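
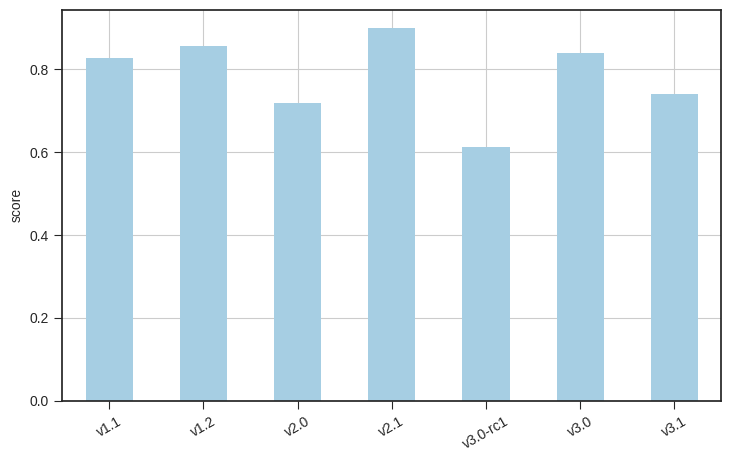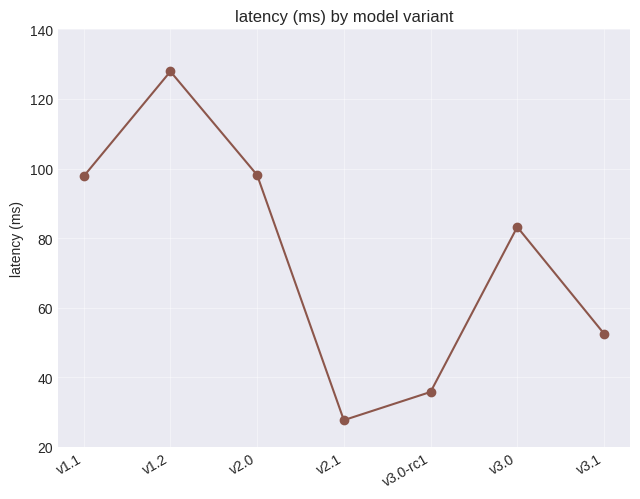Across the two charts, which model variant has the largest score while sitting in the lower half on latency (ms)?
Chart 2 median latency (ms) ≈ 80; below-median model variants: v2.1, v3.0-rc1, v3.1. Among those, v2.1 has the highest score (≈ 0.9).

v2.1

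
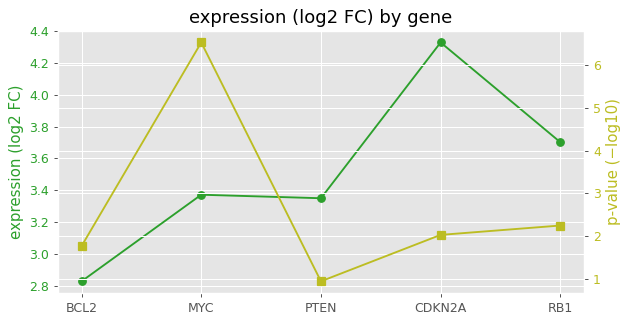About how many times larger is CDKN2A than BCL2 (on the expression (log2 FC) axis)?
CDKN2A ≈ 4.4, BCL2 ≈ 2.8; 4.4/2.8 ≈ 1.57.

≈ 1.57×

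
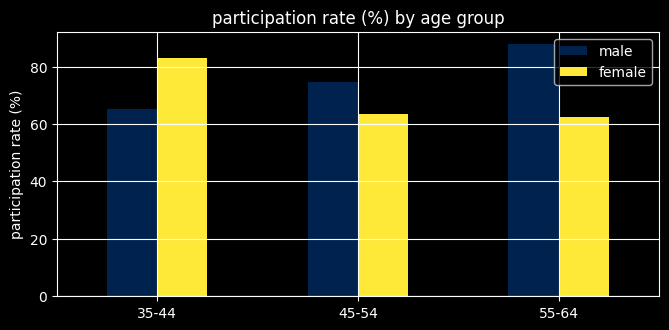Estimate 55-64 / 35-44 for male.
≈ 1.29×

55-64 ≈ 90, 35-44 ≈ 70; 90/70 ≈ 1.29.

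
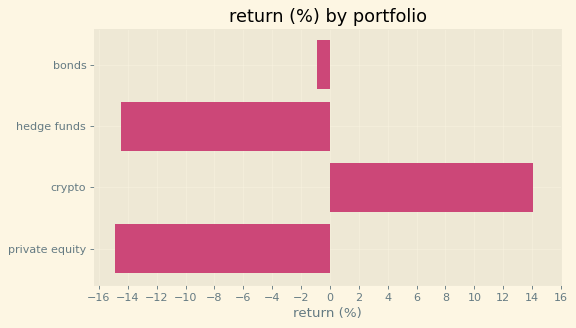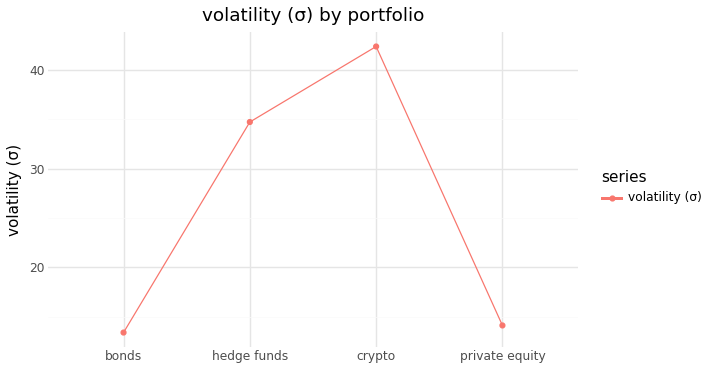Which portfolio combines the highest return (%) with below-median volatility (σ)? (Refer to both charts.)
Chart 2 median volatility (σ) ≈ 25; below-median portfolios: bonds, private equity. Among those, bonds has the highest return (%) (≈ 0).

bonds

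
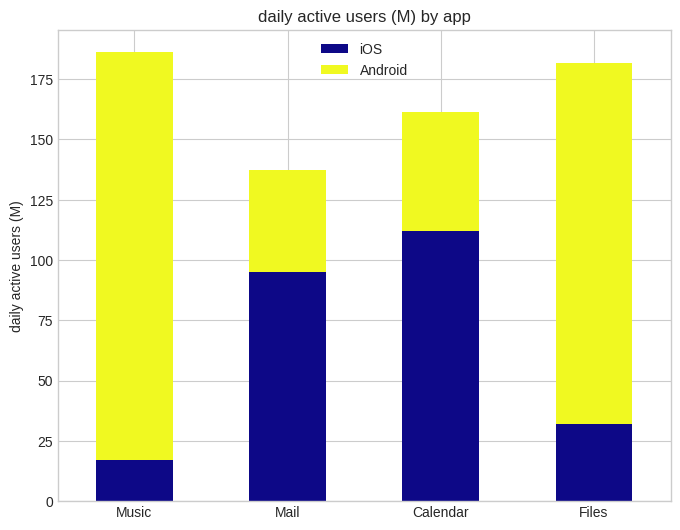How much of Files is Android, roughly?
Android top ≈ 180, bottom ≈ 40; segment ≈ 140.

≈ 140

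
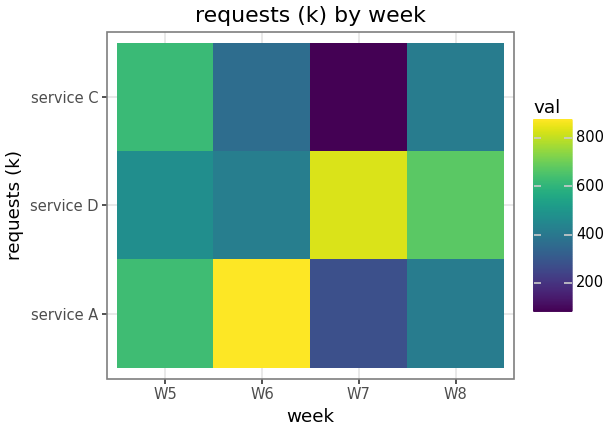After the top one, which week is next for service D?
W8

Top 3 for service D: W7 ≈ 800, W8 ≈ 700, W5 ≈ 500.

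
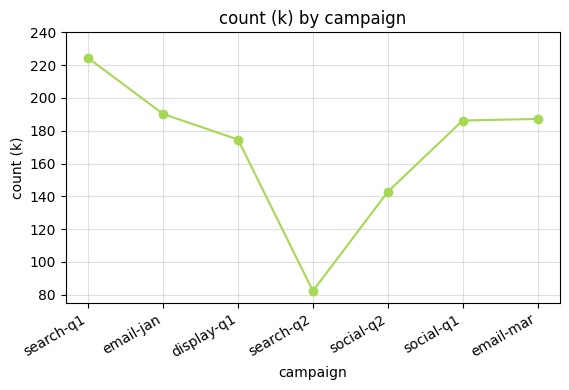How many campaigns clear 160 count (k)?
Above 160: search-q1, email-jan, display-q1, social-q1, email-mar.

5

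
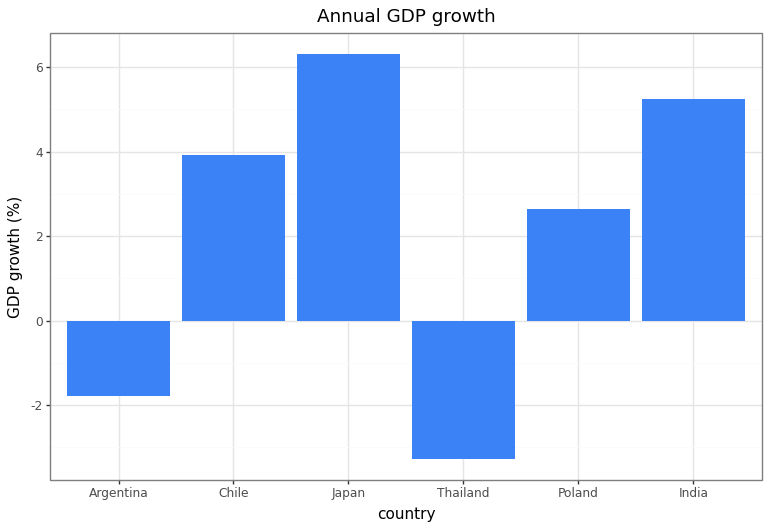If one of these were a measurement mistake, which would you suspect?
Thailand ≈ -3; the rest sit between ≈ -2 and ≈ 6.

Thailand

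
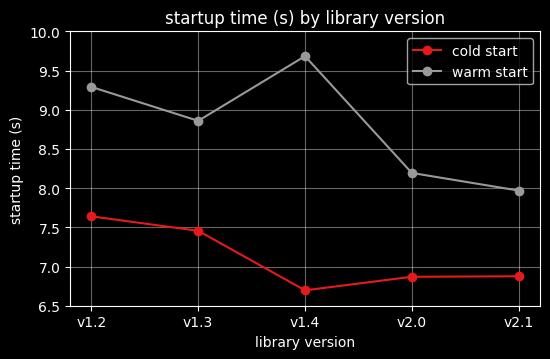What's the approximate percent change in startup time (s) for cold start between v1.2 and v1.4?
v1.2 ≈ 7.5, v1.4 ≈ 6.5; (6.5 − 7.5) / 7.5 ≈ -13.3%.

≈ -13.3%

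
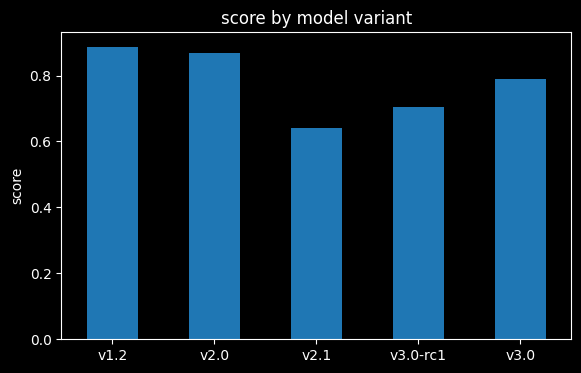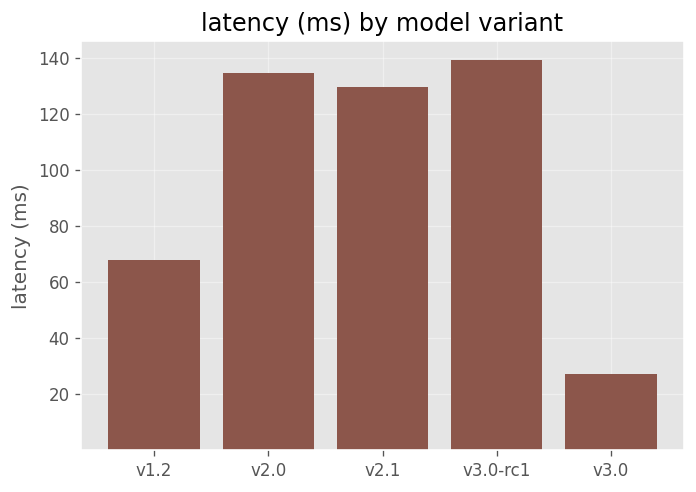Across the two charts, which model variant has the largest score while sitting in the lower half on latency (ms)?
Chart 2 median latency (ms) ≈ 120; below-median model variants: v1.2, v3.0. Among those, v1.2 has the highest score (≈ 0.9).

v1.2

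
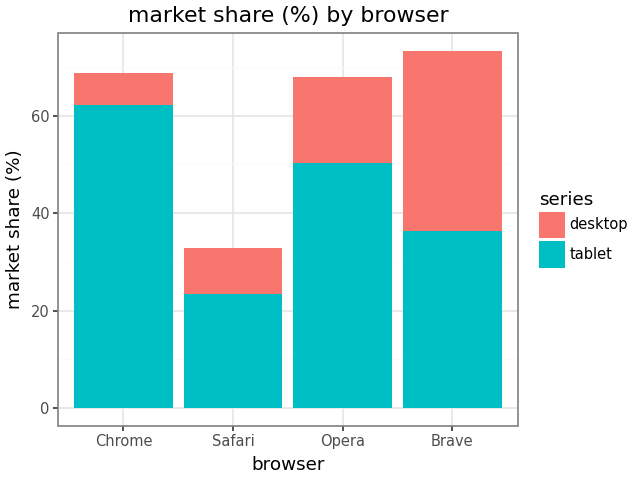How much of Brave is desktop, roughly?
desktop top ≈ 70, bottom ≈ 40; segment ≈ 30.

≈ 30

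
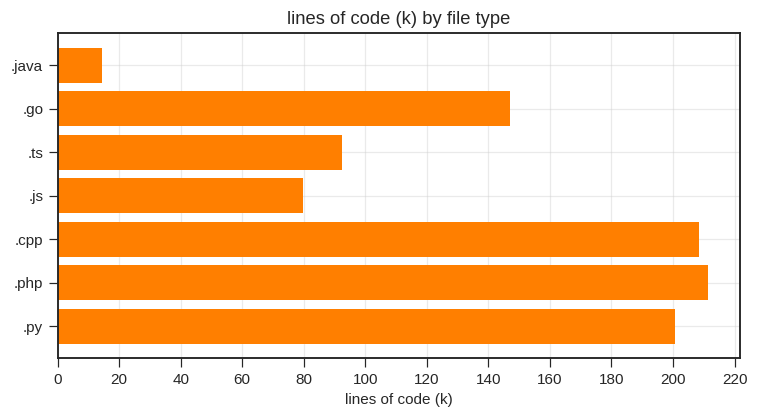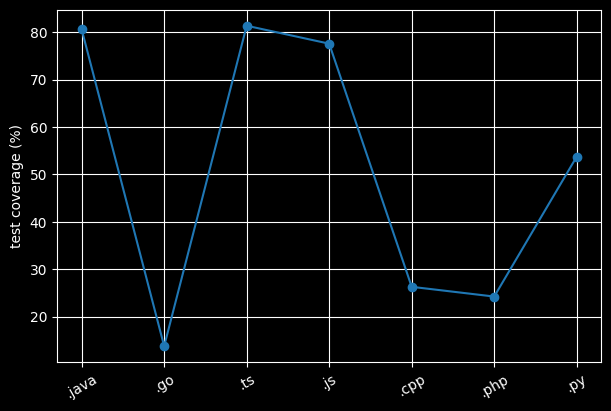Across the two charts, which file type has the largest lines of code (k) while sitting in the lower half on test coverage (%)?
Chart 2 median test coverage (%) ≈ 50; below-median file types: .go, .cpp, .php. Among those, .php has the highest lines of code (k) (≈ 220).

.php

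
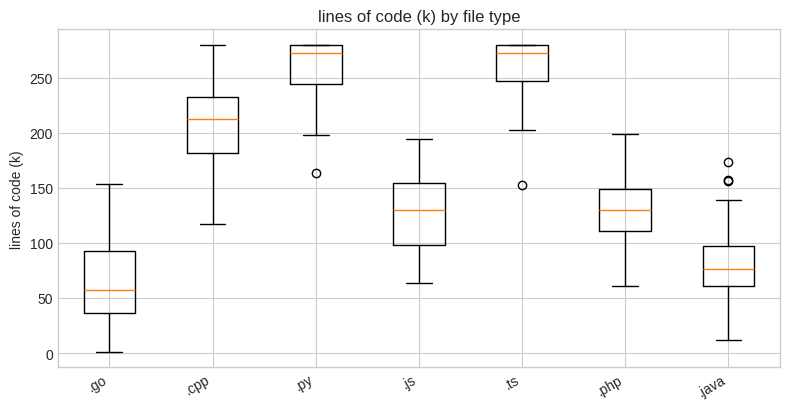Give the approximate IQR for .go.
≈ 60

Q3 ≈ 100, Q1 ≈ 40; IQR ≈ 60.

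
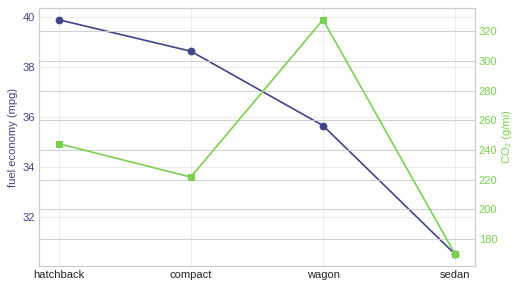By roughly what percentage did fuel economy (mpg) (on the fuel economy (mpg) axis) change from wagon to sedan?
wagon ≈ 36, sedan ≈ 31; (31 − 36) / 36 ≈ -13.9%.

≈ -13.9%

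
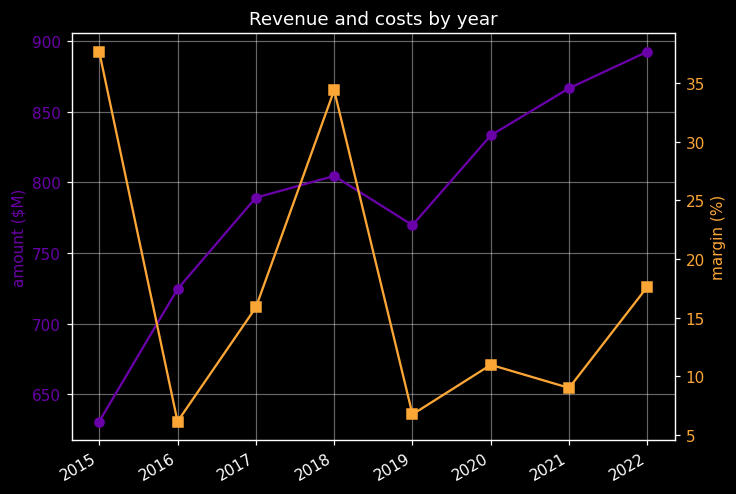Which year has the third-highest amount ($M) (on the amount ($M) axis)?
2020

Top 4 (on the amount ($M) axis): 2022 ≈ 900, 2021 ≈ 875, 2020 ≈ 825, 2018 ≈ 800.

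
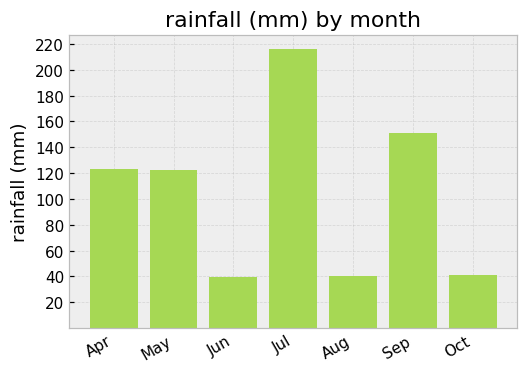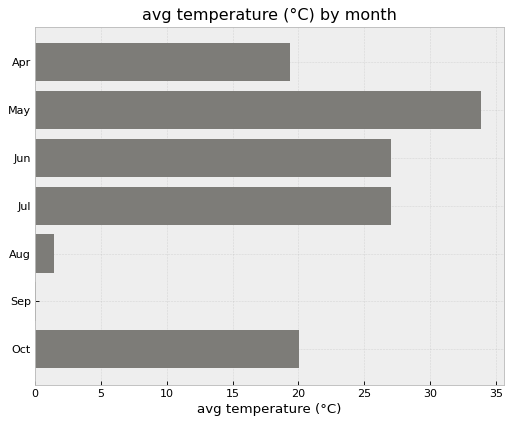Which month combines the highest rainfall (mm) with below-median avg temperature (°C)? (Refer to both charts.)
Sep

Chart 2 median avg temperature (°C) ≈ 20; below-median months: Apr, Aug, Sep. Among those, Sep has the highest rainfall (mm) (≈ 160).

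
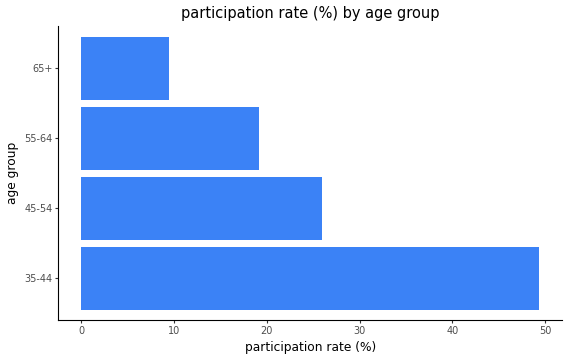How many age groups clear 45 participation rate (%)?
Above 45: 35-44.

1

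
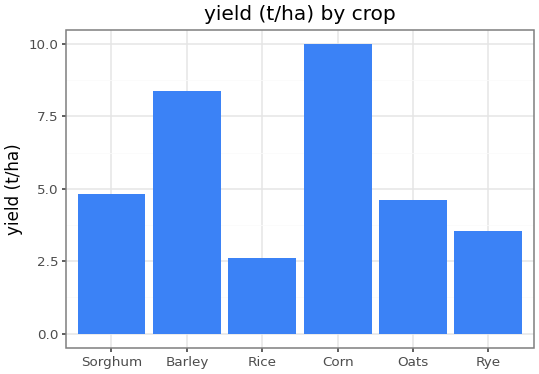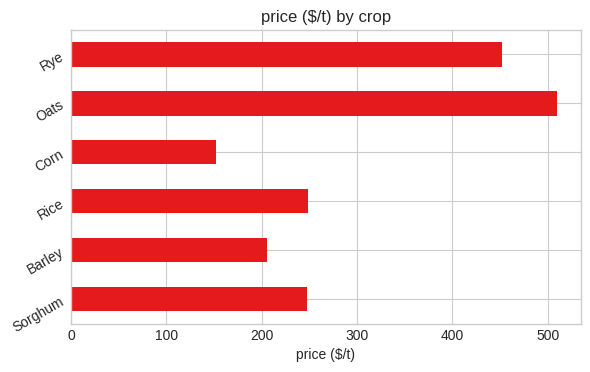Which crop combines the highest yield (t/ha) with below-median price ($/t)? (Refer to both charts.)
Chart 2 median price ($/t) ≈ 250; below-median crops: Sorghum, Barley, Corn. Among those, Corn has the highest yield (t/ha) (≈ 10).

Corn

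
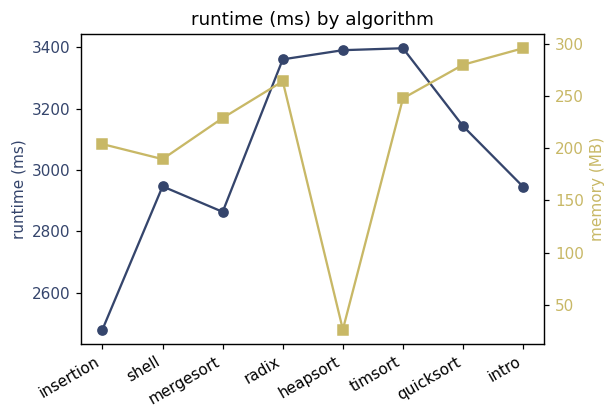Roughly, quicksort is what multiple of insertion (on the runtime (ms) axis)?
quicksort ≈ 3100, insertion ≈ 2500; 3100/2500 ≈ 1.24.

≈ 1.24×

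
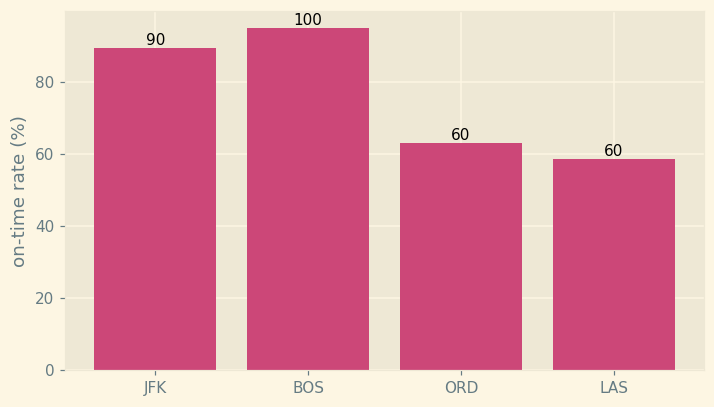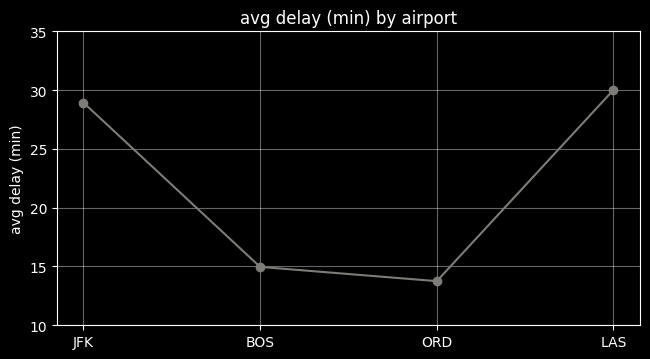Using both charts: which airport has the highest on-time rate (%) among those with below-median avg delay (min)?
BOS

Chart 2 median avg delay (min) ≈ 20; below-median airports: BOS, ORD. Among those, BOS has the highest on-time rate (%) (≈ 100).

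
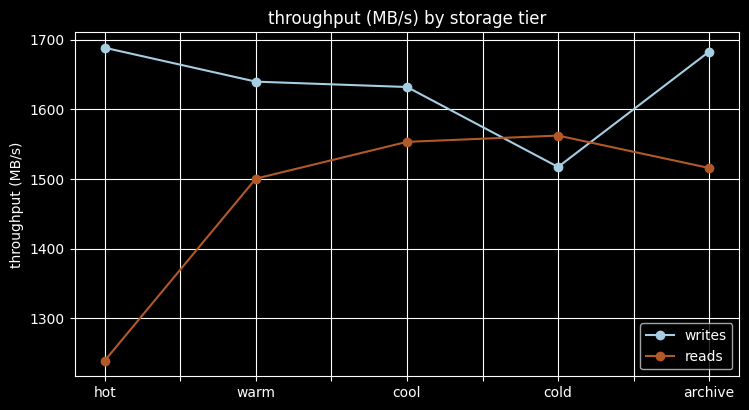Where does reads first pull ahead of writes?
cold

cool: reads ≈ 1550 vs writes ≈ 1650 (not yet); cold: reads ≈ 1550 vs writes ≈ 1500 (first crossover).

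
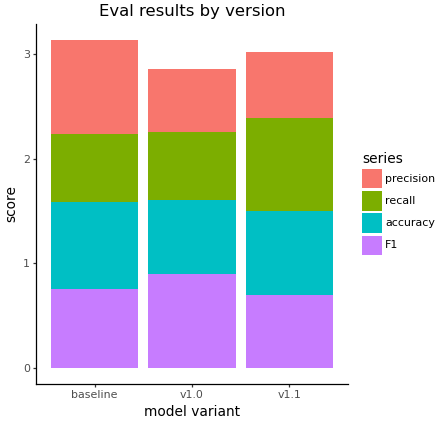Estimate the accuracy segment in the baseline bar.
≈ 1.0

accuracy top ≈ 1.5, bottom ≈ 0.5; segment ≈ 1.0.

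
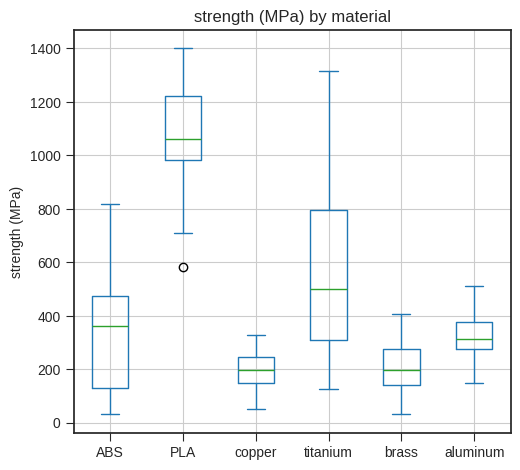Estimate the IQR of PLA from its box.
Q3 ≈ 1200, Q1 ≈ 1000; IQR ≈ 200.

≈ 200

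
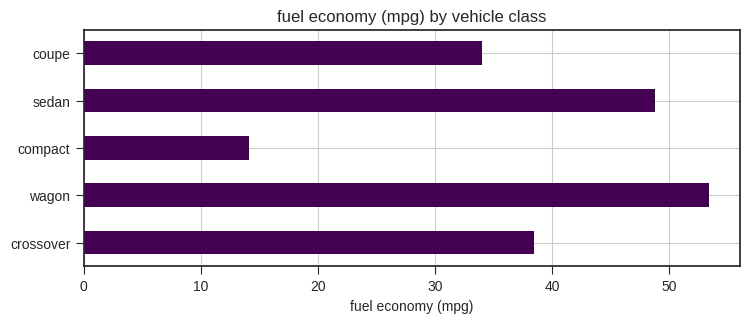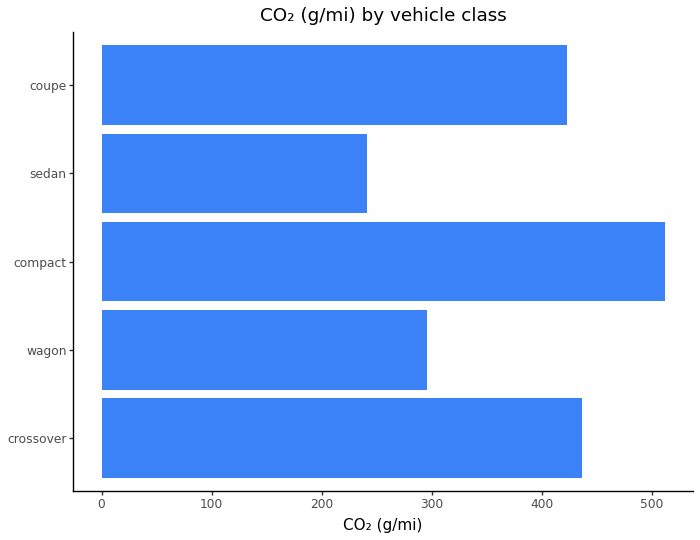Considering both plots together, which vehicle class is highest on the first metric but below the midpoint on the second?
wagon

Chart 2 median CO₂ (g/mi) ≈ 400; below-median vehicle classes: wagon, sedan. Among those, wagon has the highest fuel economy (mpg) (≈ 55).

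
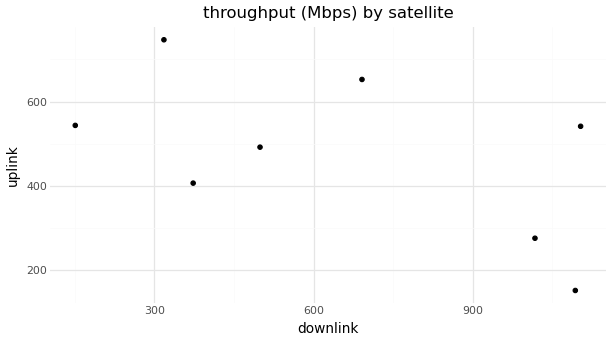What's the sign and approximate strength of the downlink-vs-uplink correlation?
negative, moderate

Points are negatively correlated; moderate (|r| ≈ 0.6).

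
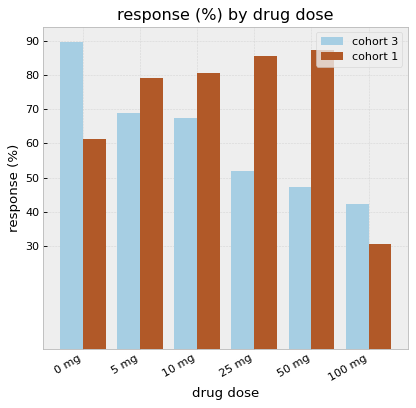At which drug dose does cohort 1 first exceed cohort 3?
5 mg

0 mg: cohort 1 ≈ 60 vs cohort 3 ≈ 90 (not yet); 5 mg: cohort 1 ≈ 80 vs cohort 3 ≈ 70 (first crossover).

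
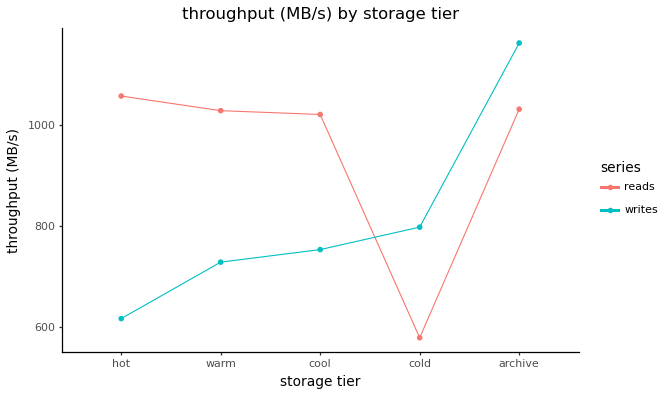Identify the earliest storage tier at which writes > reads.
cold

cool: writes ≈ 750 vs reads ≈ 1000 (not yet); cold: writes ≈ 800 vs reads ≈ 600 (first crossover).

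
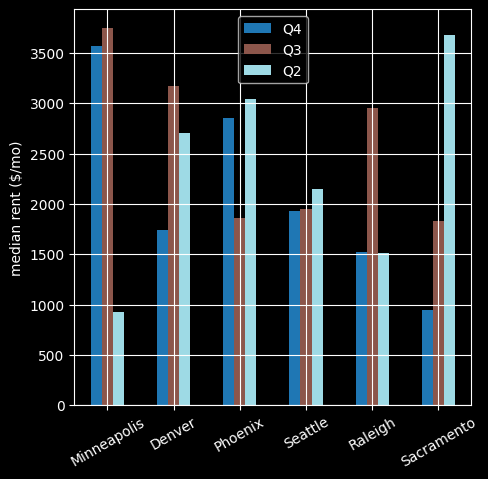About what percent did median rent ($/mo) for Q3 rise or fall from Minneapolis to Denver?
Minneapolis ≈ 3500, Denver ≈ 3000; (3000 − 3500) / 3500 ≈ -14.3%.

≈ -14.3%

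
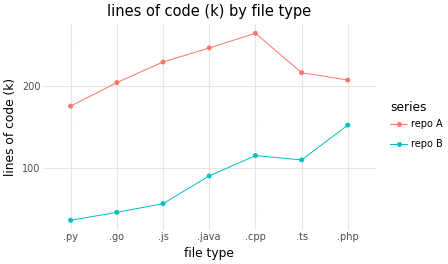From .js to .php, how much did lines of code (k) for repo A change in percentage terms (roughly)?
≈ -9.1%

.js ≈ 220, .php ≈ 200; (200 − 220) / 220 ≈ -9.1%.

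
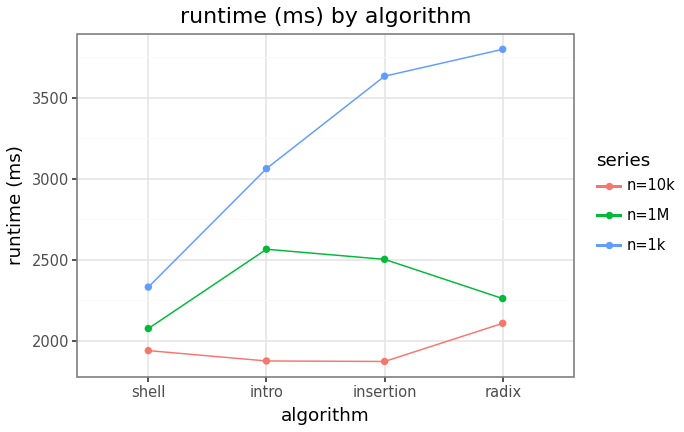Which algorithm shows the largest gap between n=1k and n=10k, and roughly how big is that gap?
insertion, ≈ 1800 ms

insertion: n=1k ≈ 3600, n=10k ≈ 1800 → gap ≈ 1800. Next-largest (radix) is only ≈ 1600.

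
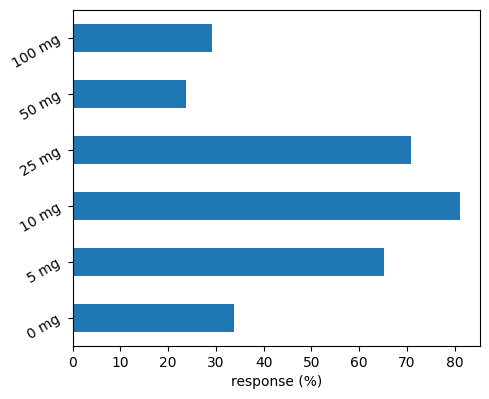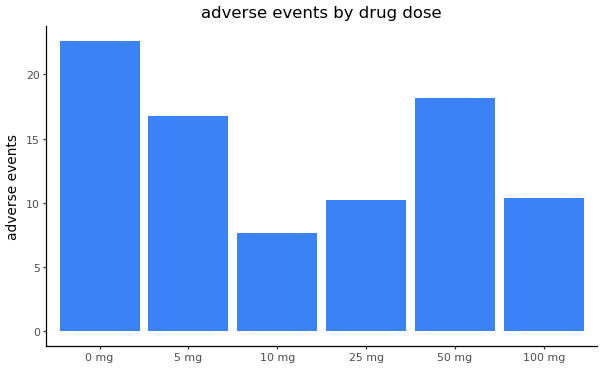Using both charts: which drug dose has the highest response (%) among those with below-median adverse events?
Chart 2 median adverse events ≈ 15; below-median drug doses: 10 mg, 25 mg, 100 mg. Among those, 10 mg has the highest response (%) (≈ 80).

10 mg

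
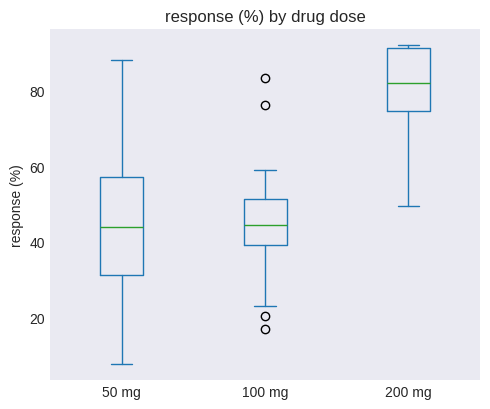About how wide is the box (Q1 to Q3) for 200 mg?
Q3 ≈ 90, Q1 ≈ 75; IQR ≈ 15.

≈ 15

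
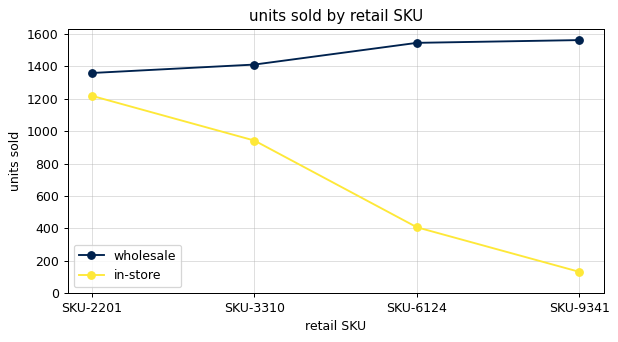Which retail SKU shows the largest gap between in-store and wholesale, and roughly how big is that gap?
SKU-9341: in-store ≈ 200, wholesale ≈ 1600 → gap ≈ 1400. Next-largest (SKU-6124) is only ≈ 1200.

SKU-9341, ≈ 1400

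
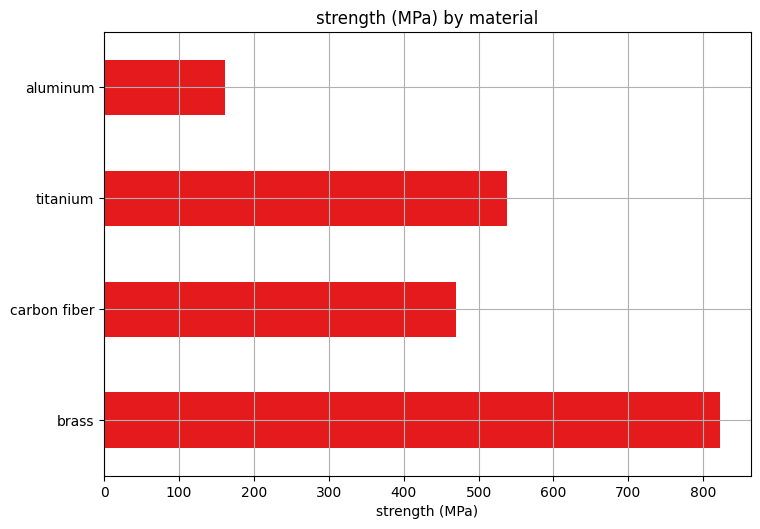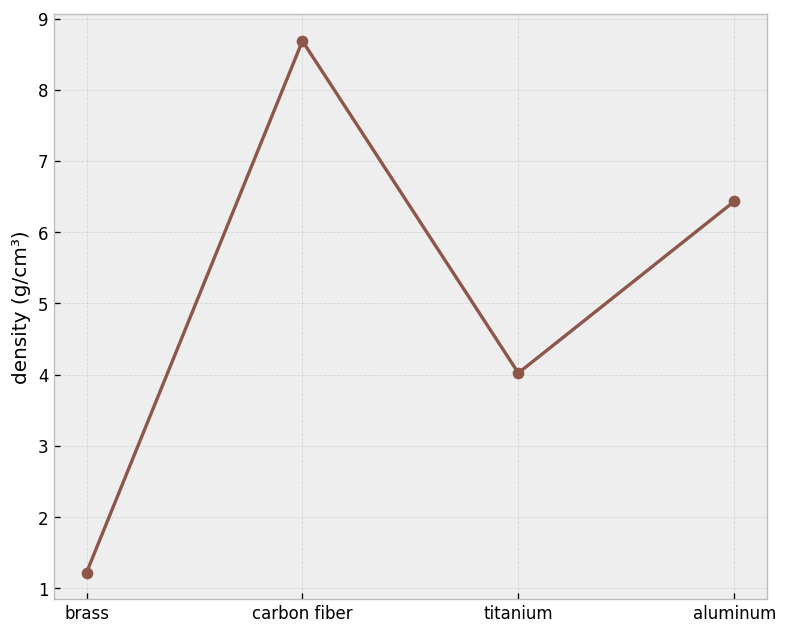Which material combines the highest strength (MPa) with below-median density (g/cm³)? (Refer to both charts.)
brass

Chart 2 median density (g/cm³) ≈ 5; below-median materials: brass, titanium. Among those, brass has the highest strength (MPa) (≈ 800).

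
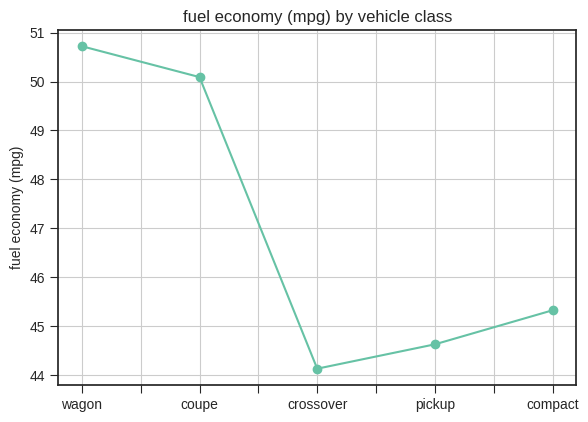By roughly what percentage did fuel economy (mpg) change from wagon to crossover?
wagon ≈ 51, crossover ≈ 44; (44 − 51) / 51 ≈ -13.7%.

≈ -13.7%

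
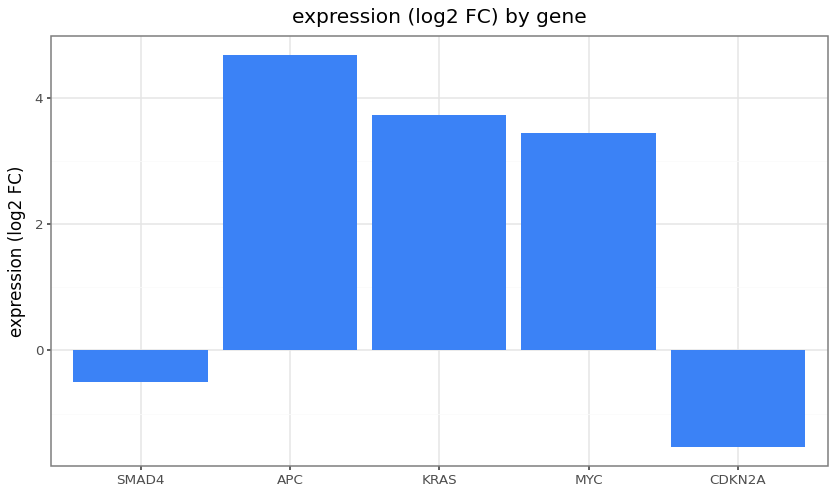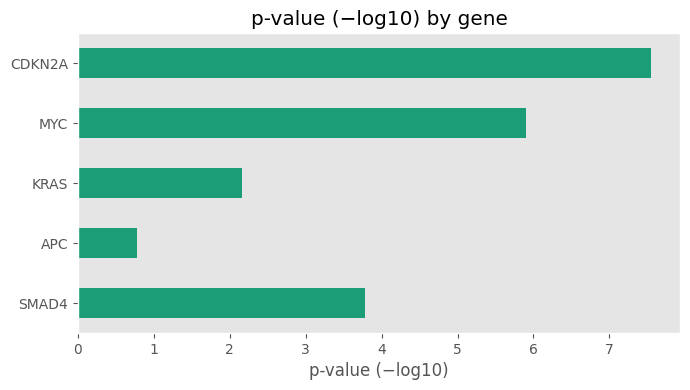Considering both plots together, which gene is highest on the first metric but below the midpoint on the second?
Chart 2 median p-value (−log10) ≈ 4; below-median genes: APC, KRAS. Among those, APC has the highest expression (log2 FC) (≈ 4.5).

APC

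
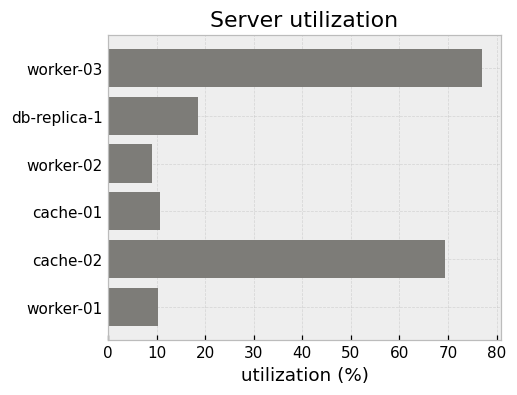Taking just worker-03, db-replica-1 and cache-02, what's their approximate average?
(80 + 20 + 70) / 3 ≈ 57.

≈ 57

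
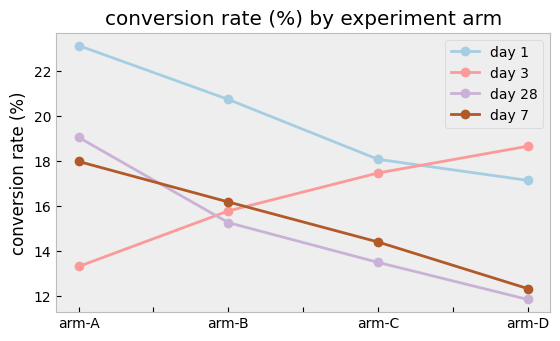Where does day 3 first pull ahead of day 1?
arm-D

arm-C: day 3 ≈ 17 vs day 1 ≈ 18 (not yet); arm-D: day 3 ≈ 19 vs day 1 ≈ 17 (first crossover).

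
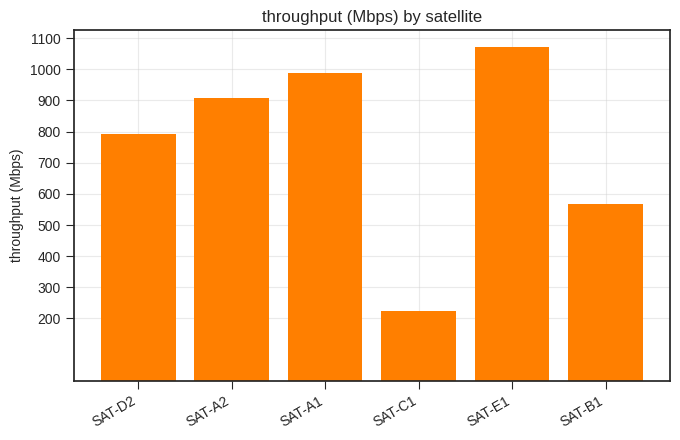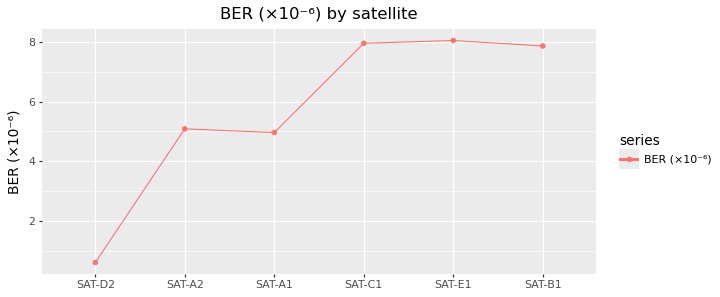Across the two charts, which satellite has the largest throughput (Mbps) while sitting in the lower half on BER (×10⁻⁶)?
Chart 2 median BER (×10⁻⁶) ≈ 6; below-median satellites: SAT-D2, SAT-A2, SAT-A1. Among those, SAT-A1 has the highest throughput (Mbps) (≈ 1000).

SAT-A1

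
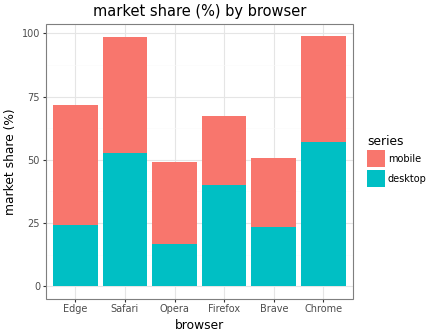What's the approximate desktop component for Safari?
desktop top ≈ 50, bottom ≈ 0; segment ≈ 50.

≈ 50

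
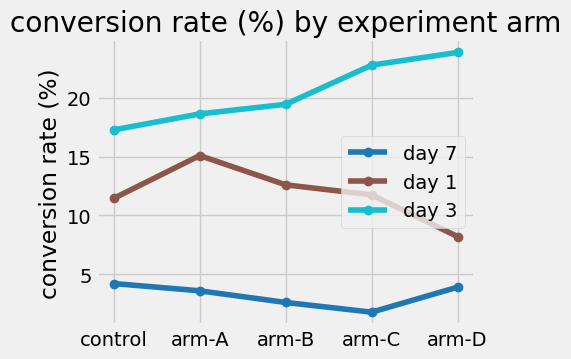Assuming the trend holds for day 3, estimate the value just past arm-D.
≈ 26

Last three: 20, 22, 24 → slope ≈ 2/step → next ≈ 26.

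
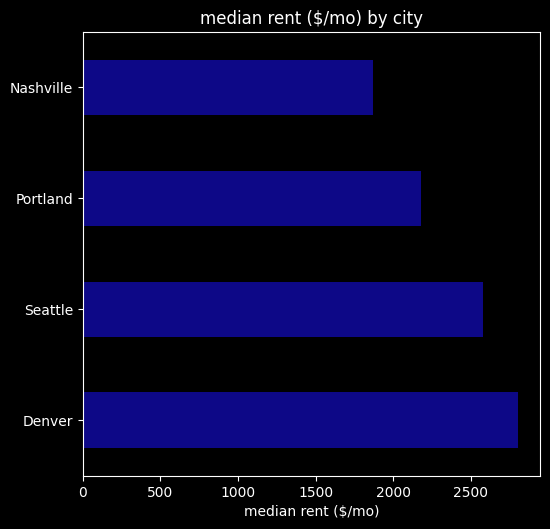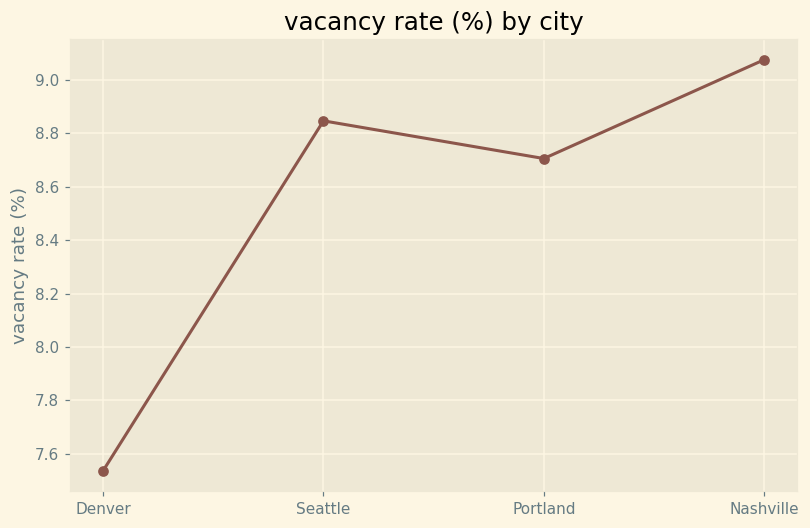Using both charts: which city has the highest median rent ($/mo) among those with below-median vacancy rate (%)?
Denver

Chart 2 median vacancy rate (%) ≈ 9; below-median cities: Denver, Portland. Among those, Denver has the highest median rent ($/mo) (≈ 3000).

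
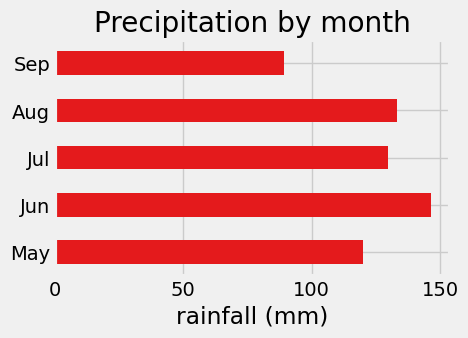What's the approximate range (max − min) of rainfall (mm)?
Max Jun ≈ 140, min Sep ≈ 80; range ≈ 60.

≈ 60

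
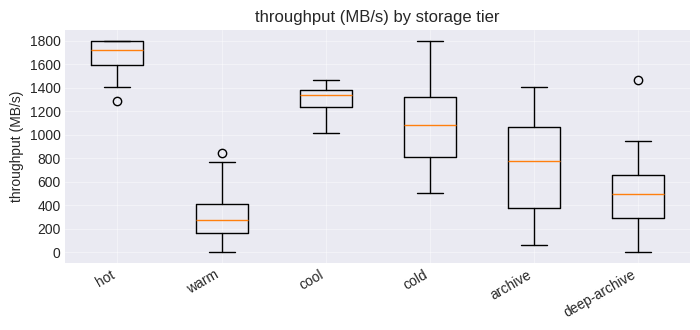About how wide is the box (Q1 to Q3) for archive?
≈ 600

Q3 ≈ 1000, Q1 ≈ 400; IQR ≈ 600.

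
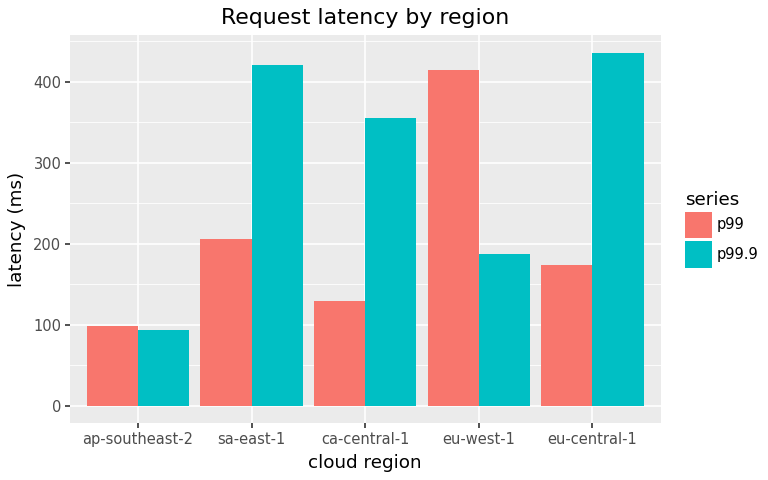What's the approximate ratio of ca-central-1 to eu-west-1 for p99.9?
≈ 1.75×

ca-central-1 ≈ 350, eu-west-1 ≈ 200; 350/200 ≈ 1.75.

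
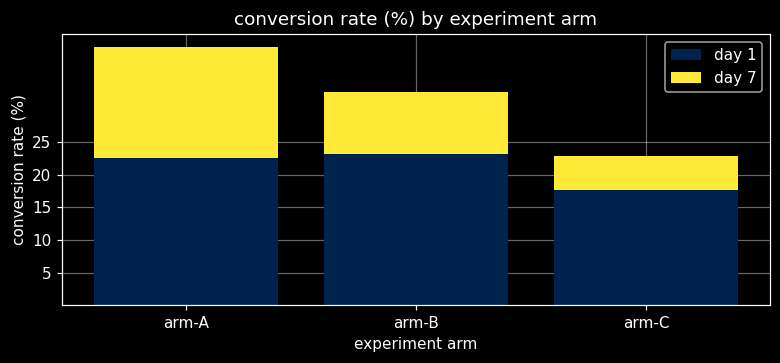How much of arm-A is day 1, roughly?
≈ 25

day 1 top ≈ 25, bottom ≈ 0; segment ≈ 25.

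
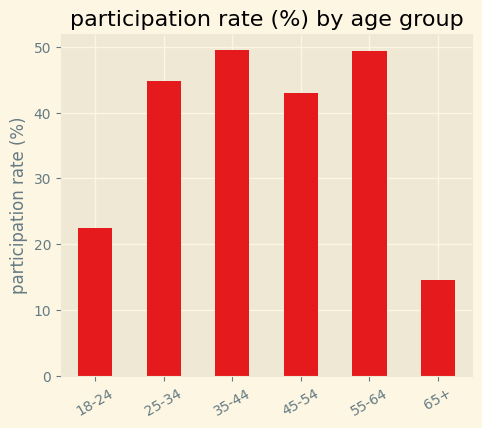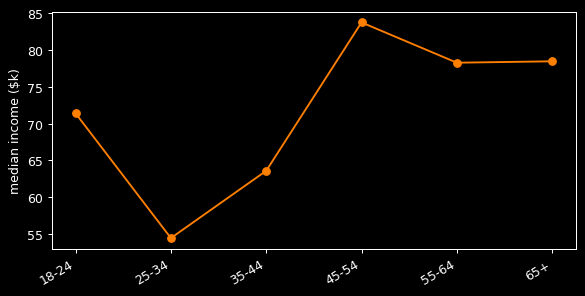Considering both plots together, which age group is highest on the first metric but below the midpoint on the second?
Chart 2 median median income ($k) ≈ 70; below-median age groups: 18-24, 25-34, 35-44. Among those, 35-44 has the highest participation rate (%) (≈ 50).

35-44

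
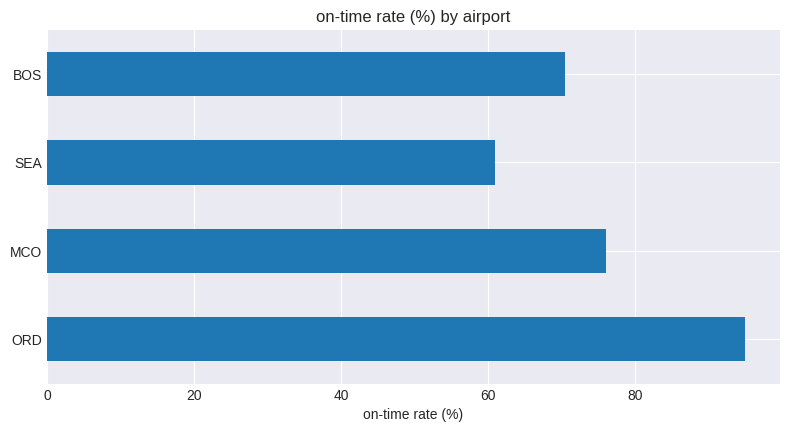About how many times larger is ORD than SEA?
≈ 1.67×

ORD ≈ 100, SEA ≈ 60; 100/60 ≈ 1.67.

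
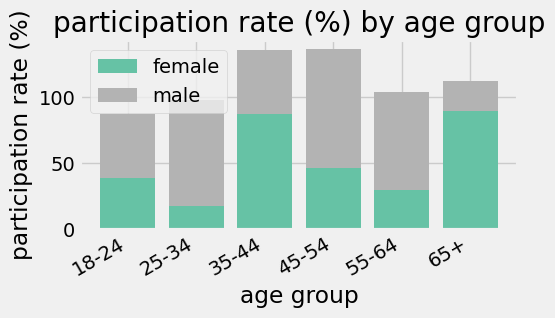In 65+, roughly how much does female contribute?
≈ 80

female top ≈ 80, bottom ≈ 0; segment ≈ 80.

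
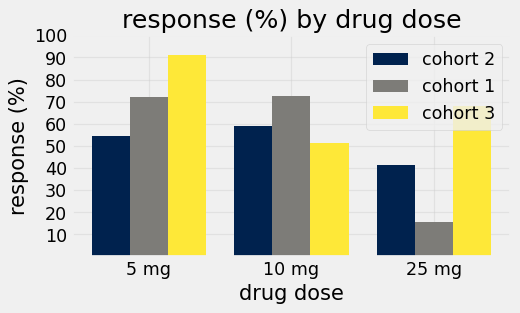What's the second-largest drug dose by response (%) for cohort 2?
5 mg

Top 3 for cohort 2: 10 mg ≈ 60, 5 mg ≈ 50, 25 mg ≈ 40.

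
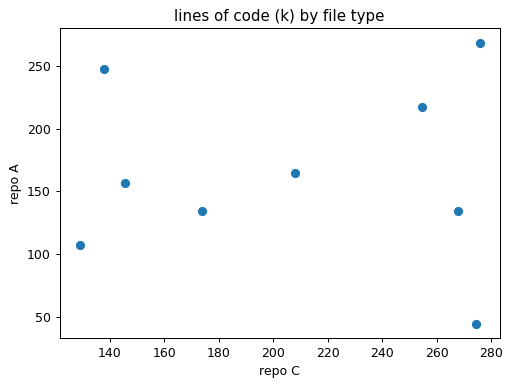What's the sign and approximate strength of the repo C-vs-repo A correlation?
no clear correlation

Points are roughly uncorrelated; weak (|r| ≈ 0.0).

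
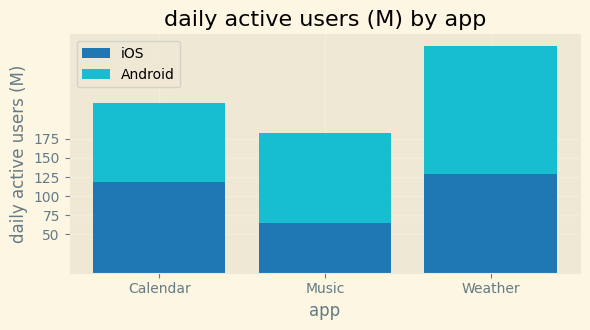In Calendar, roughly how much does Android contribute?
Android top ≈ 225, bottom ≈ 125; segment ≈ 100.

≈ 100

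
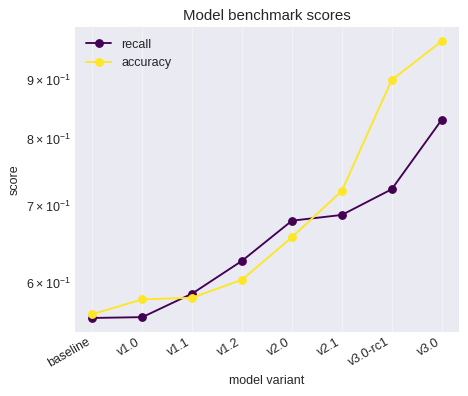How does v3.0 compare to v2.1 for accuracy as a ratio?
v3.0 ≈ 0.95, v2.1 ≈ 0.70; 0.95/0.70 ≈ 1.36.

≈ 1.36×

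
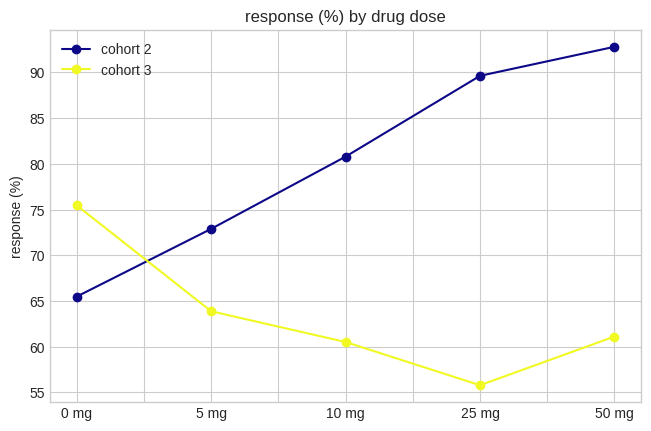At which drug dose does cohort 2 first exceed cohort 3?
5 mg

0 mg: cohort 2 ≈ 65 vs cohort 3 ≈ 75 (not yet); 5 mg: cohort 2 ≈ 75 vs cohort 3 ≈ 65 (first crossover).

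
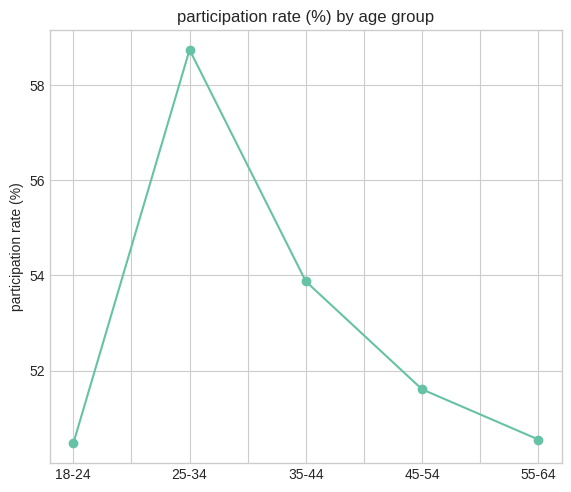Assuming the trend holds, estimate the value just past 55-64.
≈ 49.5

Last three: 54, 52, 51 → slope ≈ -1.5/step → next ≈ 49.5.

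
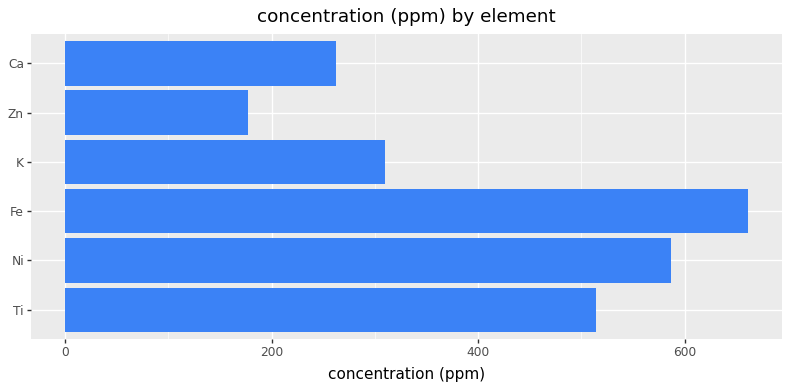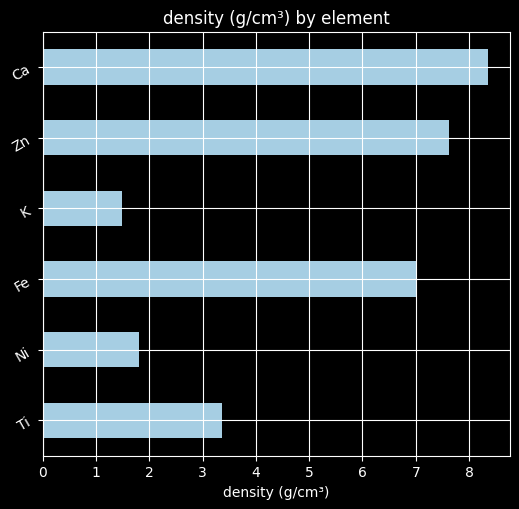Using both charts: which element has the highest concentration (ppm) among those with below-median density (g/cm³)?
Ni

Chart 2 median density (g/cm³) ≈ 5; below-median elements: Ti, Ni, K. Among those, Ni has the highest concentration (ppm) (≈ 600).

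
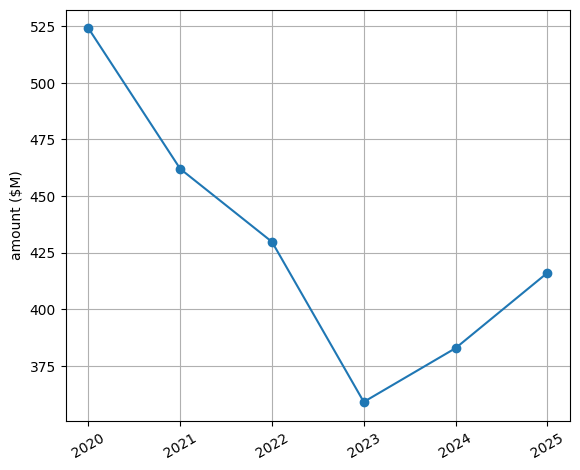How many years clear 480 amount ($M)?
Above 480: 2020.

1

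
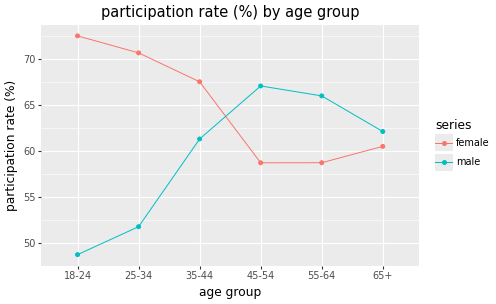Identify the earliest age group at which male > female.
35-44: male ≈ 62 vs female ≈ 68 (not yet); 45-54: male ≈ 68 vs female ≈ 58 (first crossover).

45-54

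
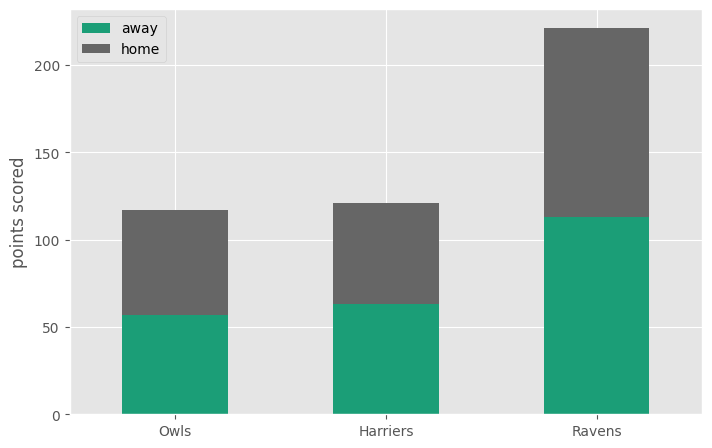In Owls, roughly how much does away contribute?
away top ≈ 60, bottom ≈ 0; segment ≈ 60.

≈ 60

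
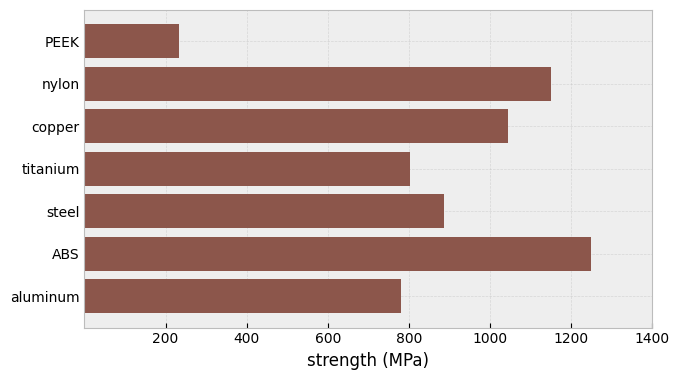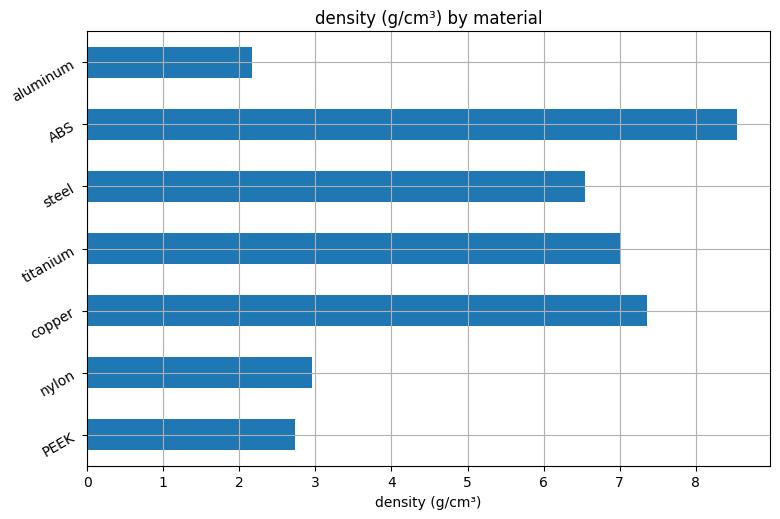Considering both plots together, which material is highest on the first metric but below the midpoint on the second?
nylon

Chart 2 median density (g/cm³) ≈ 7; below-median materials: PEEK, nylon, aluminum. Among those, nylon has the highest strength (MPa) (≈ 1200).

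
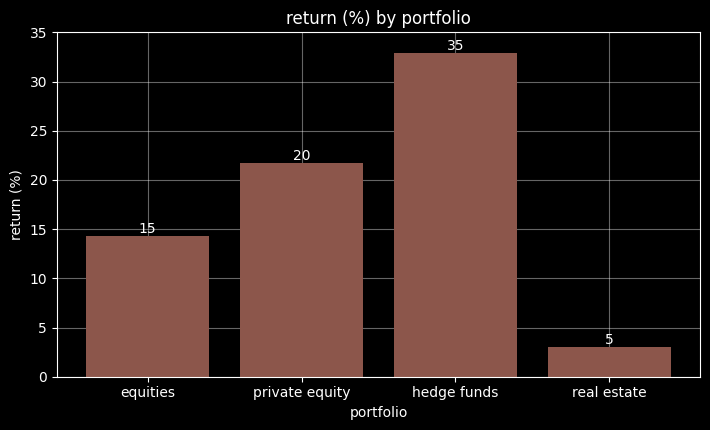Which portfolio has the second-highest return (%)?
private equity

Top 3: hedge funds ≈ 35, private equity ≈ 20, equities ≈ 15.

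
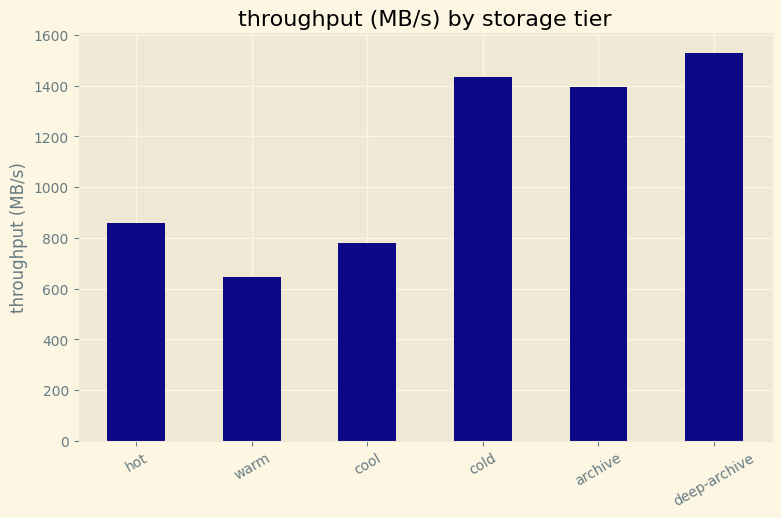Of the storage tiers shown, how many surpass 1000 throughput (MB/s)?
3

Above 1000: cold, archive, deep-archive.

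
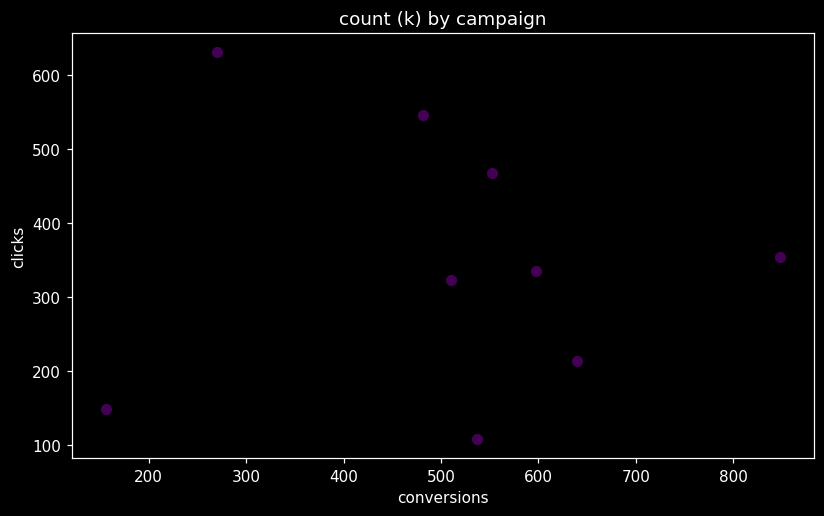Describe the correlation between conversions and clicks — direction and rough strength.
Points are roughly uncorrelated; weak (|r| ≈ 0.1).

no clear correlation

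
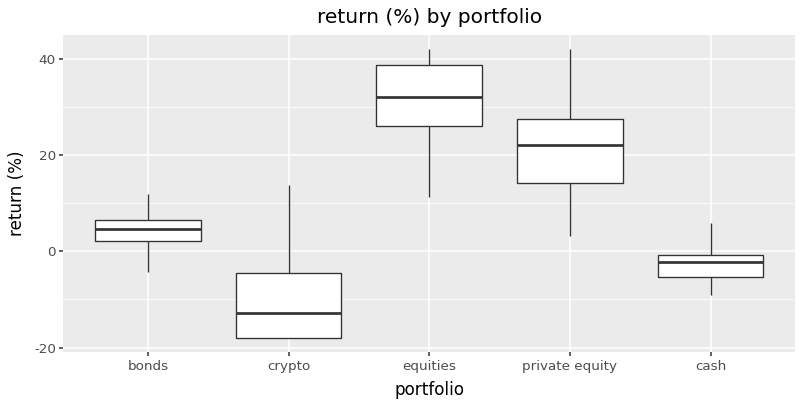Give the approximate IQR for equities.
≈ 15

Q3 ≈ 40, Q1 ≈ 25; IQR ≈ 15.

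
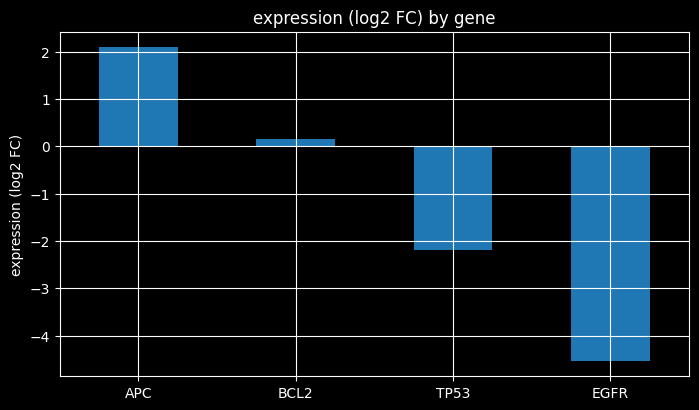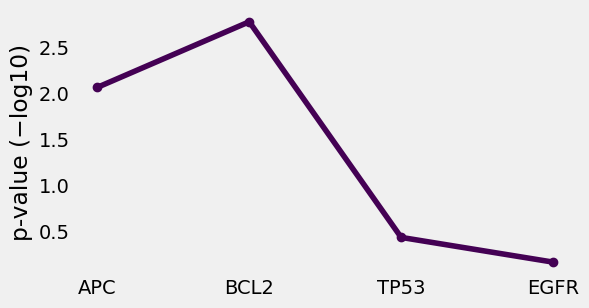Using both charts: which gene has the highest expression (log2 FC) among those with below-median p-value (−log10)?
TP53

Chart 2 median p-value (−log10) ≈ 1; below-median genes: TP53, EGFR. Among those, TP53 has the highest expression (log2 FC) (≈ -2.2).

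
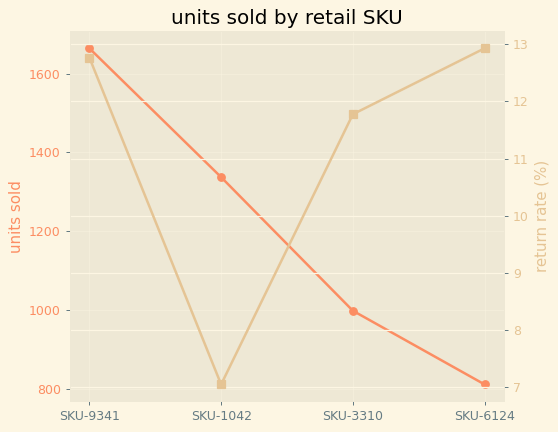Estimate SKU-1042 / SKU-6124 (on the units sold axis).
SKU-1042 ≈ 1300, SKU-6124 ≈ 800; 1300/800 ≈ 1.62.

≈ 1.62×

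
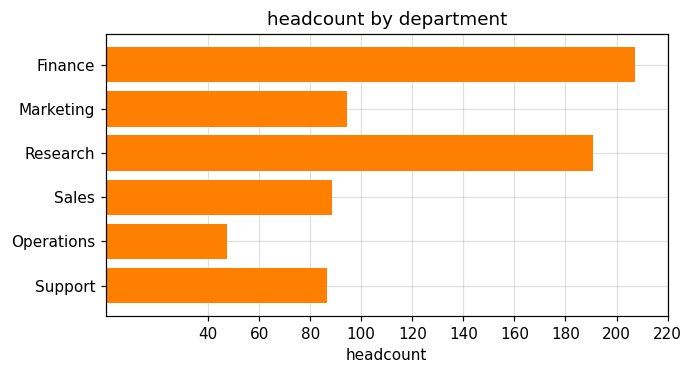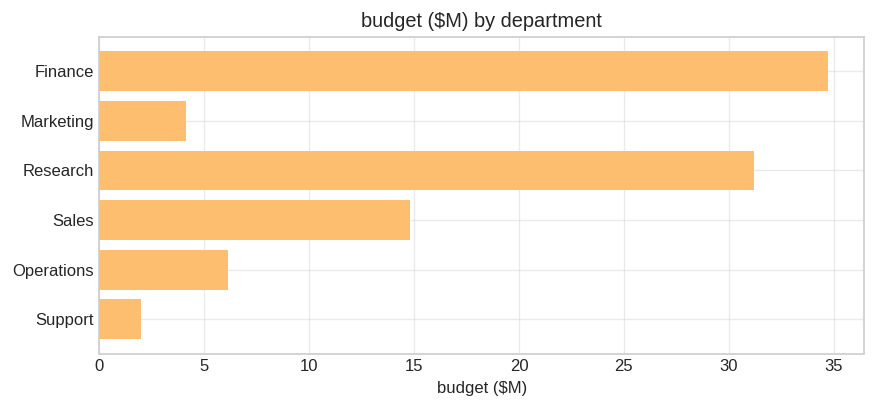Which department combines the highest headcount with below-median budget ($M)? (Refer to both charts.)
Chart 2 median budget ($M) ≈ 10; below-median departments: Marketing, Operations, Support. Among those, Marketing has the highest headcount (≈ 100).

Marketing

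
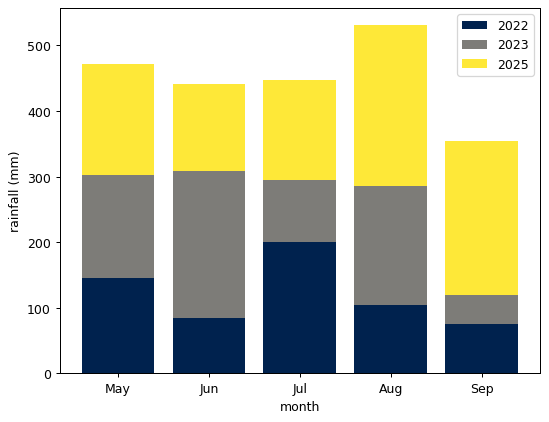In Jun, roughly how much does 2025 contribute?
≈ 150

2025 top ≈ 450, bottom ≈ 300; segment ≈ 150.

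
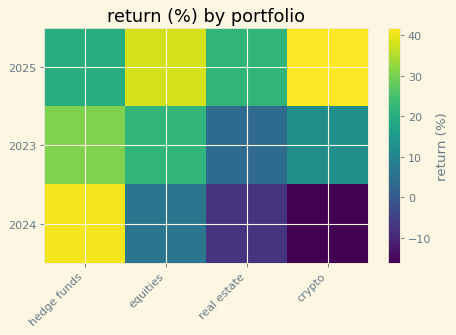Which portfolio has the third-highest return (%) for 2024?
real estate

Top 4 for 2024: hedge funds ≈ 40, equities ≈ 5, real estate ≈ -5, crypto ≈ -15.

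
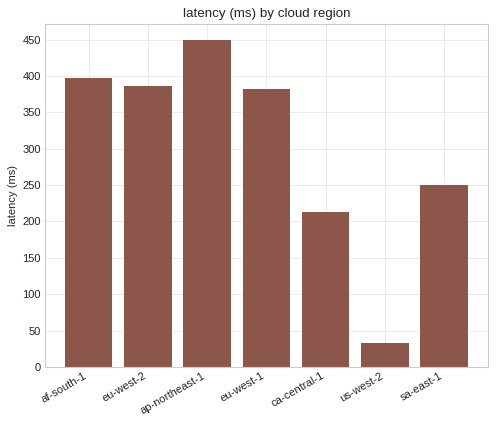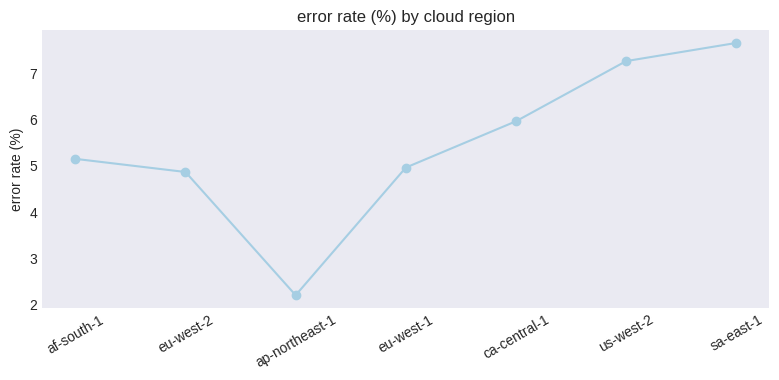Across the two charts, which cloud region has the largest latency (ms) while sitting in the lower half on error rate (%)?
Chart 2 median error rate (%) ≈ 5; below-median cloud regions: eu-west-2, ap-northeast-1, eu-west-1. Among those, ap-northeast-1 has the highest latency (ms) (≈ 450).

ap-northeast-1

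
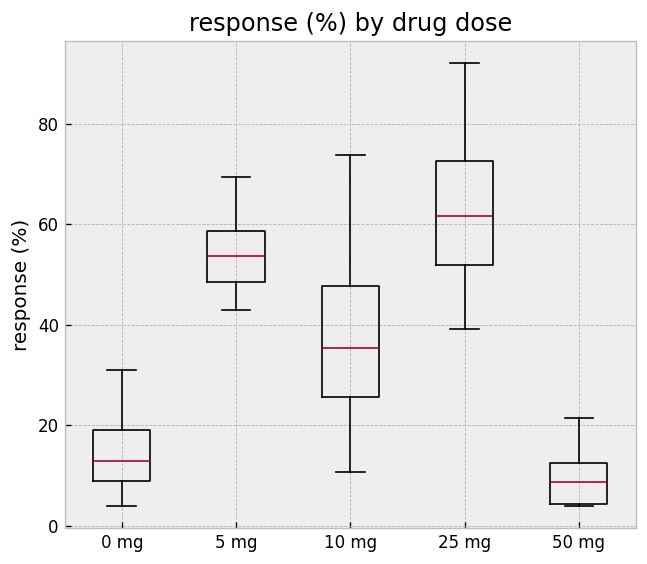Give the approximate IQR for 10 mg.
Q3 ≈ 50, Q1 ≈ 25; IQR ≈ 25.

≈ 25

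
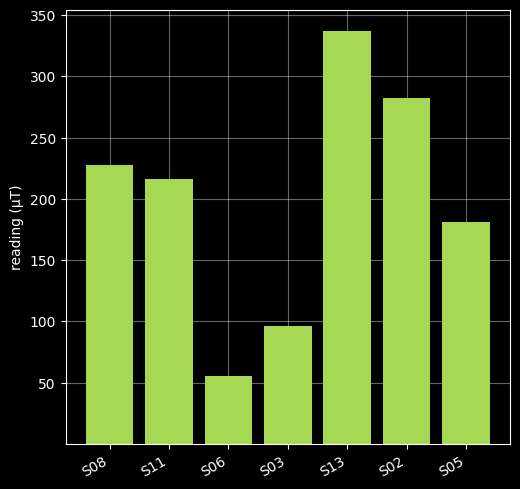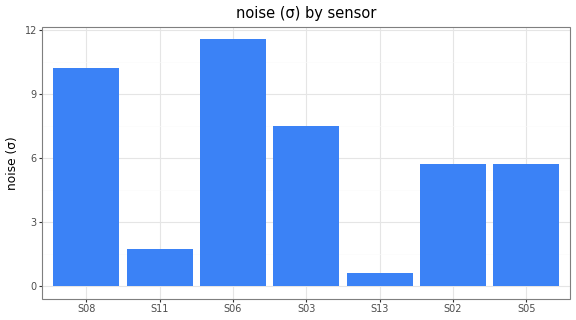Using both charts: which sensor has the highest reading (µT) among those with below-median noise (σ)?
S13

Chart 2 median noise (σ) ≈ 6; below-median sensors: S11, S13, S02. Among those, S13 has the highest reading (µT) (≈ 350).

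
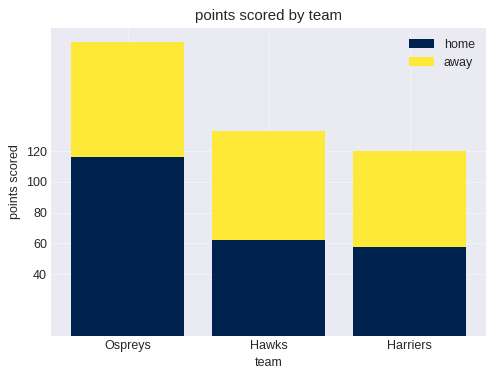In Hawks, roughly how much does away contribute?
away top ≈ 140, bottom ≈ 60; segment ≈ 80.

≈ 80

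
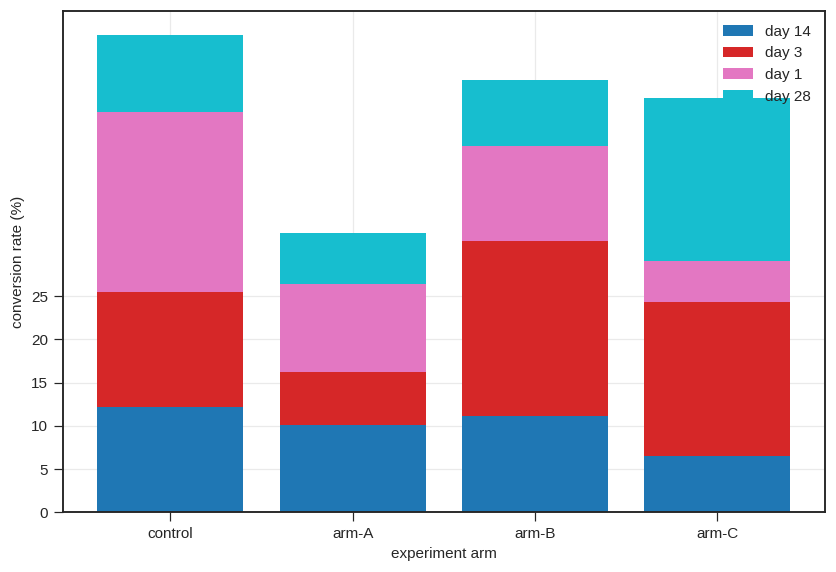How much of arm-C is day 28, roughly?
day 28 top ≈ 50, bottom ≈ 30; segment ≈ 20.

≈ 20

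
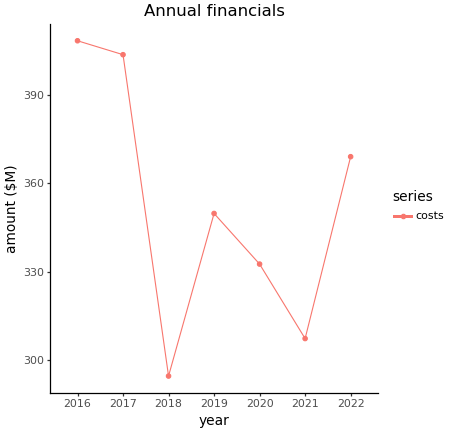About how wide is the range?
Max 2016 ≈ 410, min 2018 ≈ 290; range ≈ 120.

≈ 120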